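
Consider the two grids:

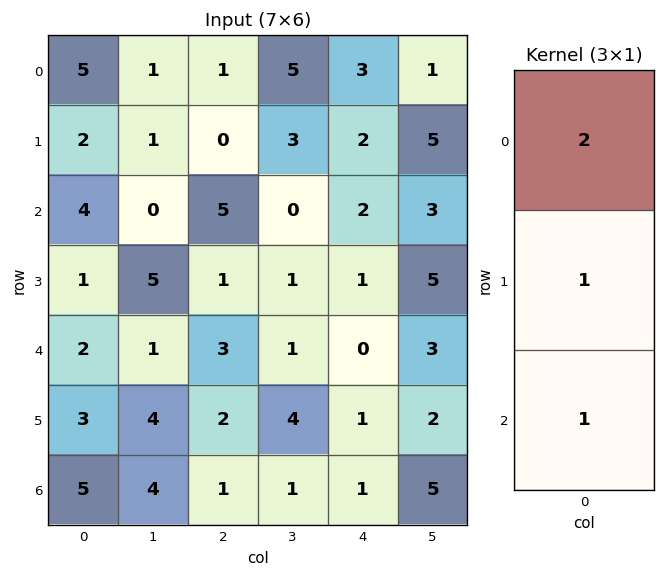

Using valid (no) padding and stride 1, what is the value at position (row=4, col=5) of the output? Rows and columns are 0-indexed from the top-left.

13

The receptive field on the input at this output position is [3 / 2 / 5]. Elementwise product with the kernel and sum: 3·2 + 2·1 + 5·1.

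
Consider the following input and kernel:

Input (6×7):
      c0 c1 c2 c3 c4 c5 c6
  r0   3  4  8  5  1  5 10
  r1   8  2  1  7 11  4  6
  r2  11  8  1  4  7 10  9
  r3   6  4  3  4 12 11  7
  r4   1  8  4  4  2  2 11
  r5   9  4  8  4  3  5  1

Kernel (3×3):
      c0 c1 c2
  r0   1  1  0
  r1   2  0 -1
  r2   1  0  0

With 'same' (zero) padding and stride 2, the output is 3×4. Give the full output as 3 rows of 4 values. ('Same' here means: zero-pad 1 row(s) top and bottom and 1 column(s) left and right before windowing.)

-4 5 12 14
0 19 20 41
-2 23 26 27

Output[0,0]: The receptive field on the zero-padded input at this output position is [0 0 0 / 0 3 4 / 0 8 2]. Elementwise product with the kernel and sum: 0·1 + 0·1 + 0·2 + 4·-1 + 0·1.
Output[0,1]: The receptive field on the zero-padded input at this output position is [0 0 0 / 4 8 5 / 2 1 7]. Elementwise product with the kernel and sum: 0·1 + 0·1 + 4·2 + 5·-1 + 2·1.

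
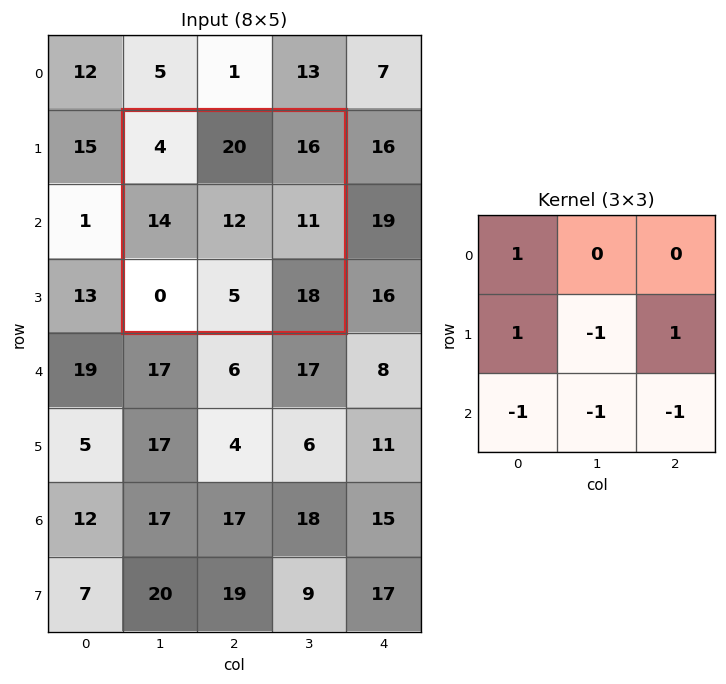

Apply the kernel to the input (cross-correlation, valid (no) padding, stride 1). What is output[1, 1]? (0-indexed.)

-6

The receptive field on the input at this output position is [4 20 16 / 14 12 11 / 0 5 18]. Elementwise product with the kernel and sum: 4·1 + 14·1 + 12·-1 + 11·1 + 0·-1 + 5·-1 + 18·-1.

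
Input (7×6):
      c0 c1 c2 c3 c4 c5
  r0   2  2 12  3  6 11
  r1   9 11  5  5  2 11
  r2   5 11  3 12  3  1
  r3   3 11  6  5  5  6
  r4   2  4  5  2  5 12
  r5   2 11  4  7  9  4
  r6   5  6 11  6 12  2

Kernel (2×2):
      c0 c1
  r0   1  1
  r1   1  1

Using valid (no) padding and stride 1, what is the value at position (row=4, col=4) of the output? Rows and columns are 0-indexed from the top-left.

The receptive field on the input at this output position is [5 12 / 9 4]. Elementwise product with the kernel and sum: 5·1 + 12·1 + 9·1 + 4·1.

30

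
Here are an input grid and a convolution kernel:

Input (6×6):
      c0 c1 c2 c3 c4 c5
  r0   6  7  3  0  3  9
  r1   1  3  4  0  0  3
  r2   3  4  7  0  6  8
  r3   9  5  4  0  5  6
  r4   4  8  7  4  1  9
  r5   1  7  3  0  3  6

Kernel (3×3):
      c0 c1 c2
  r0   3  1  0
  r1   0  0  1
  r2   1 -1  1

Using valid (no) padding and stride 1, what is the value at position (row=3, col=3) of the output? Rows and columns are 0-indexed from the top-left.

17

The receptive field on the input at this output position is [0 5 6 / 4 1 9 / 0 3 6]. Elementwise product with the kernel and sum: 0·3 + 5·1 + 9·1 + 0·1 + 3·-1 + 6·1.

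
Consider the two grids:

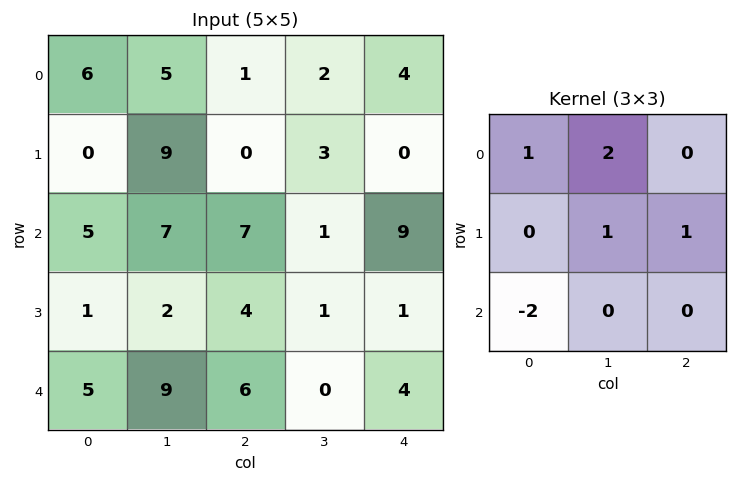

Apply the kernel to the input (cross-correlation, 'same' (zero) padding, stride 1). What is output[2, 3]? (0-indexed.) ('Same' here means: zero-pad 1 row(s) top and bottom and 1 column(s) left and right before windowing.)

The receptive field on the zero-padded input at this output position is [0 3 0 / 7 1 9 / 4 1 1]. Elementwise product with the kernel and sum: 0·1 + 3·2 + 1·1 + 9·1 + 4·-2.

8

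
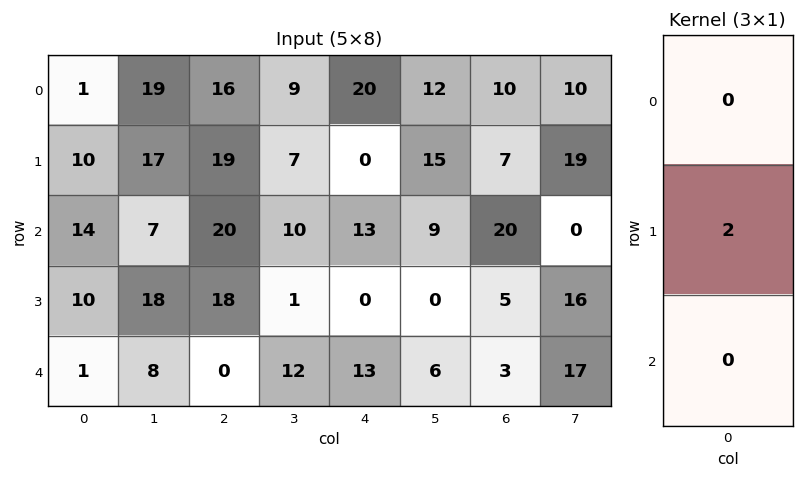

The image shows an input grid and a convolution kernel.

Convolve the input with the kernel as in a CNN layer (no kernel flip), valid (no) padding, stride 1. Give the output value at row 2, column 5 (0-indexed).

The receptive field on the input at this output position is [9 / 0 / 6]. Elementwise product with the kernel and sum: 0·2.

0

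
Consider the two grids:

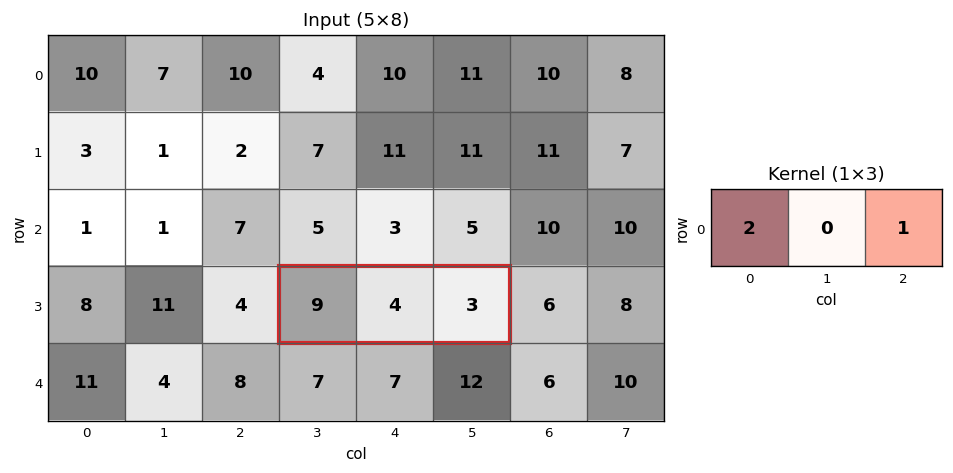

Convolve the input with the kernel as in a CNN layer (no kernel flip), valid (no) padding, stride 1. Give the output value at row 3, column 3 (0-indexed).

The receptive field on the input at this output position is [9 4 3]. Elementwise product with the kernel and sum: 9·2 + 3·1.

21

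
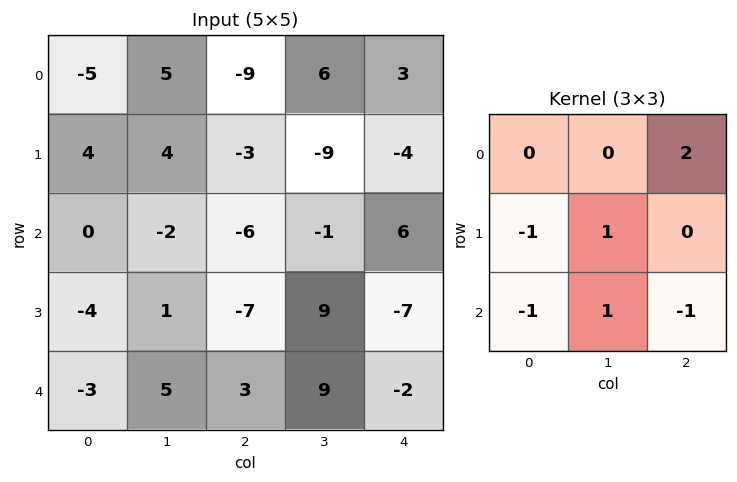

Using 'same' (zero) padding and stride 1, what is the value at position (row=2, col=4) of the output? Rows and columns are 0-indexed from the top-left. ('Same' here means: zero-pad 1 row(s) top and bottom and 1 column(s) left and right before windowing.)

The receptive field on the zero-padded input at this output position is [-9 -4 0 / -1 6 0 / 9 -7 0]. Elementwise product with the kernel and sum: 0·2 + -1·-1 + 6·1 + 9·-1 + -7·1 + 0·-1.

-9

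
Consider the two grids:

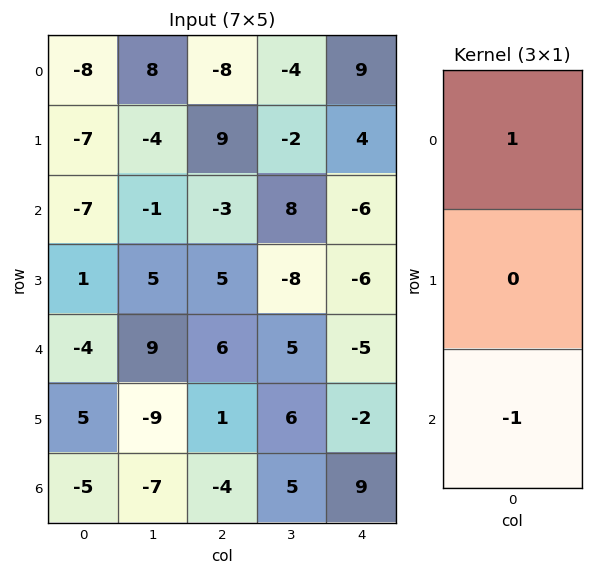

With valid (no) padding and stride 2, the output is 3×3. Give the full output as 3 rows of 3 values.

-1 -5 15
-3 -9 -1
1 10 -14

Output[0,0]: The receptive field on the input at this output position is [-8 / -7 / -7]. Elementwise product with the kernel and sum: -8·1 + -7·-1.
Output[0,1]: The receptive field on the input at this output position is [-8 / 9 / -3]. Elementwise product with the kernel and sum: -8·1 + -3·-1.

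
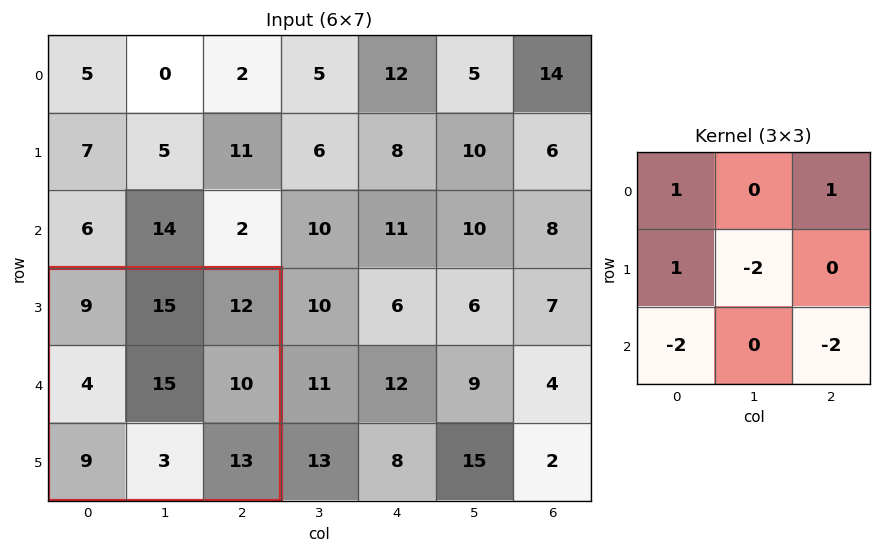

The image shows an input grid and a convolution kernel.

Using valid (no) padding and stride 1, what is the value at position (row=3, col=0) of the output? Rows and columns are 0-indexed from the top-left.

The receptive field on the input at this output position is [9 15 12 / 4 15 10 / 9 3 13]. Elementwise product with the kernel and sum: 9·1 + 12·1 + 4·1 + 15·-2 + 9·-2 + 13·-2.

-49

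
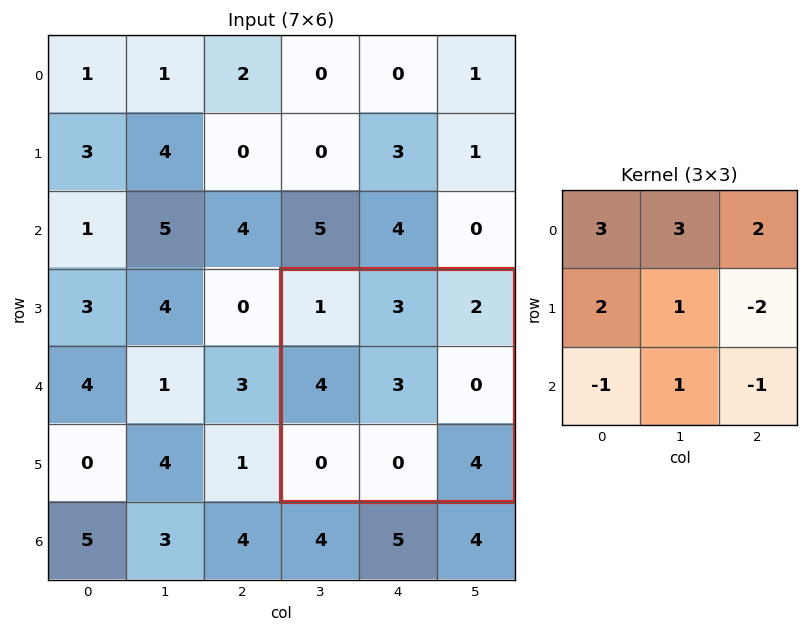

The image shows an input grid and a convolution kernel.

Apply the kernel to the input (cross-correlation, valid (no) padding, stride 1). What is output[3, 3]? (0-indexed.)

The receptive field on the input at this output position is [1 3 2 / 4 3 0 / 0 0 4]. Elementwise product with the kernel and sum: 1·3 + 3·3 + 2·2 + 4·2 + 3·1 + 0·-2 + 0·-1 + 0·1 + 4·-1.

23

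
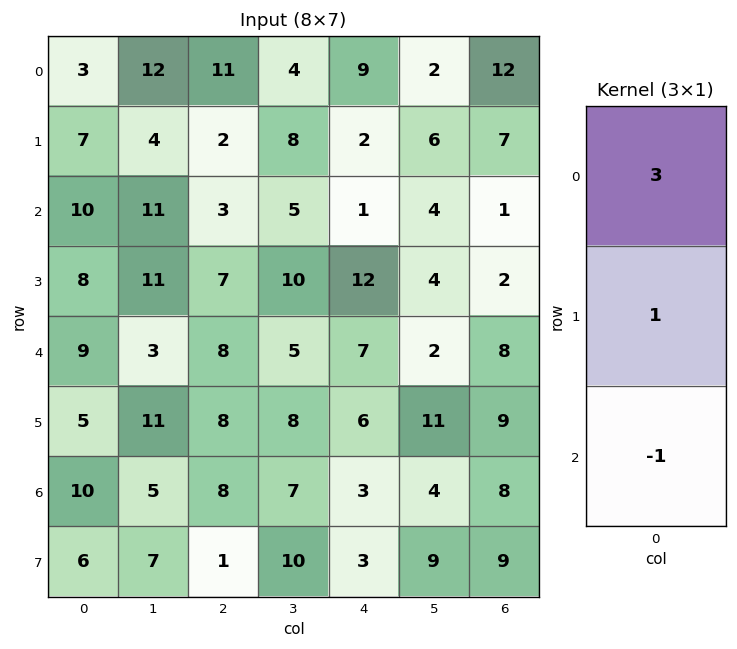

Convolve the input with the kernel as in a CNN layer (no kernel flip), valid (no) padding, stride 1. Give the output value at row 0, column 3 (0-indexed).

15

The receptive field on the input at this output position is [4 / 8 / 5]. Elementwise product with the kernel and sum: 4·3 + 8·1 + 5·-1.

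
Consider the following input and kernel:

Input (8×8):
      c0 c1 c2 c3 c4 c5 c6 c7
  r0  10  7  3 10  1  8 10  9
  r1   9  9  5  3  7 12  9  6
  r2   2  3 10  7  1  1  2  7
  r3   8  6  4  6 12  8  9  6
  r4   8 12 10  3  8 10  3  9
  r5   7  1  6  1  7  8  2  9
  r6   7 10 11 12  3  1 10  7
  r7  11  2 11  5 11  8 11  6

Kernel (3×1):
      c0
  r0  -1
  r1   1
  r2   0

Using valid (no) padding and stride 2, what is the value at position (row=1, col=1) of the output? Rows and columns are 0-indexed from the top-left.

The receptive field on the input at this output position is [10 / 4 / 10]. Elementwise product with the kernel and sum: 10·-1 + 4·1.

-6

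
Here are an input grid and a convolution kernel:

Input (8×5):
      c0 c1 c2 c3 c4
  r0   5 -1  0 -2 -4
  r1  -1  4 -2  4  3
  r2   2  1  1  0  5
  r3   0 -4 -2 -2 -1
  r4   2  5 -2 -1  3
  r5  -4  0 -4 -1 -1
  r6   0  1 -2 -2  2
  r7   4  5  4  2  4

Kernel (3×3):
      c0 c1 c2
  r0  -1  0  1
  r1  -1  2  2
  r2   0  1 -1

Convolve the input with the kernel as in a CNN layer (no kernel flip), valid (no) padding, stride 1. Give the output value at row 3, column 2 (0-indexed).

7

The receptive field on the input at this output position is [-2 -2 -1 / -2 -1 3 / -4 -1 -1]. Elementwise product with the kernel and sum: -2·-1 + -1·1 + -2·-1 + -1·2 + 3·2 + -1·1 + -1·-1.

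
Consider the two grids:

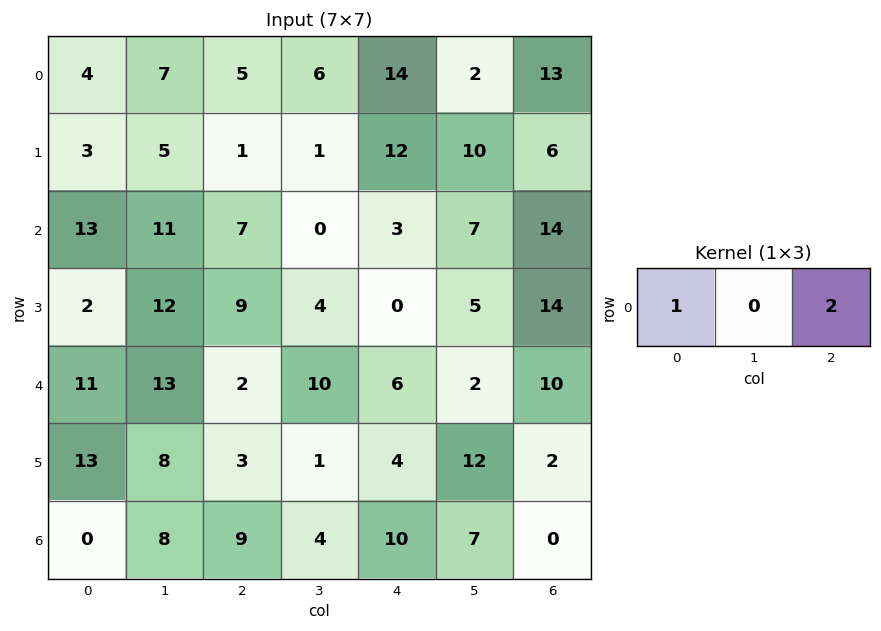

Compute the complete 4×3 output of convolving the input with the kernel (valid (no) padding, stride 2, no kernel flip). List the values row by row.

14 33 40
27 13 31
15 14 26
18 29 10

Output[0,0]: The receptive field on the input at this output position is [4 7 5]. Elementwise product with the kernel and sum: 4·1 + 5·2.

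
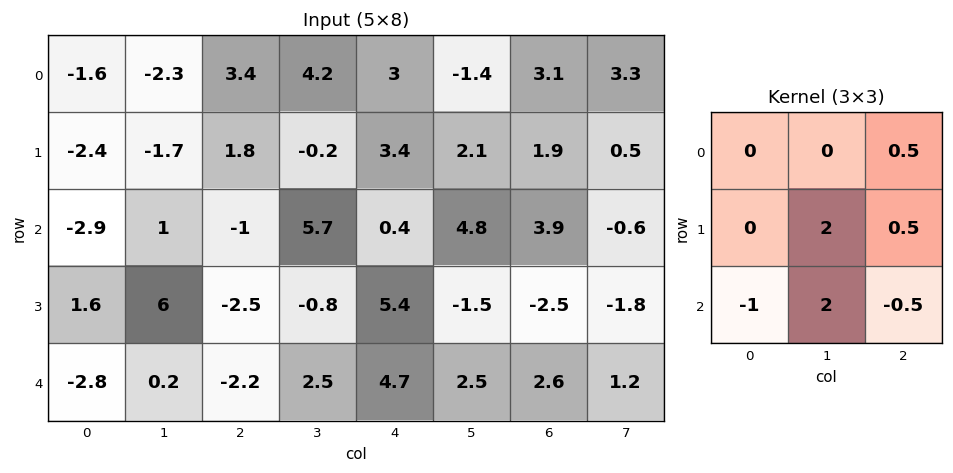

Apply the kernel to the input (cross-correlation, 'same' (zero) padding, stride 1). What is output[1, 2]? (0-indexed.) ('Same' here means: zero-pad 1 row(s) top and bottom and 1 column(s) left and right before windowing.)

The receptive field on the zero-padded input at this output position is [-2.3 3.4 4.2 / -1.7 1.8 -0.2 / 1 -1 5.7]. Elementwise product with the kernel and sum: 4.2·0.5 + 1.8·2 + -0.2·0.5 + 1·-1 + -1·2 + 5.7·-0.5.

-0.25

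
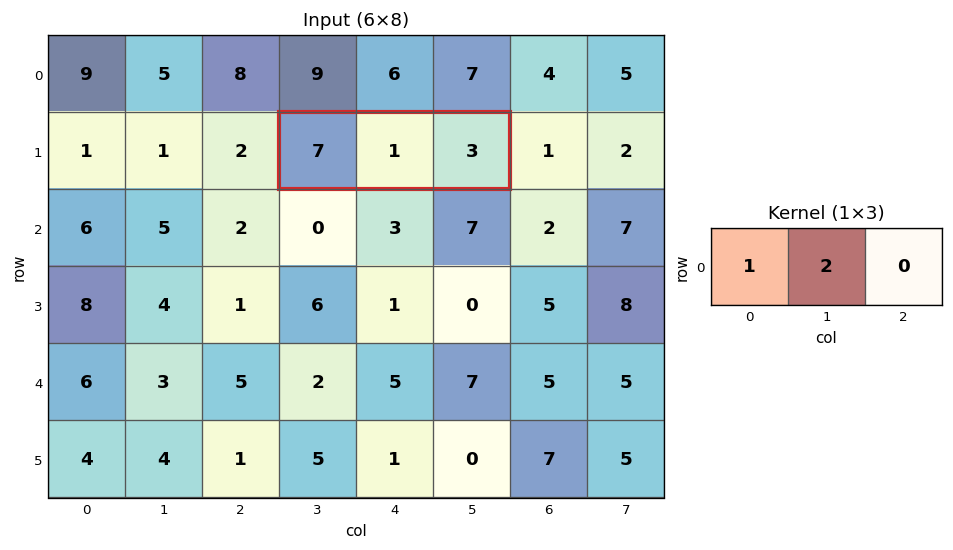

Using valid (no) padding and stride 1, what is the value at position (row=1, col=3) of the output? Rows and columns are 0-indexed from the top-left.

9

The receptive field on the input at this output position is [7 1 3]. Elementwise product with the kernel and sum: 7·1 + 1·2.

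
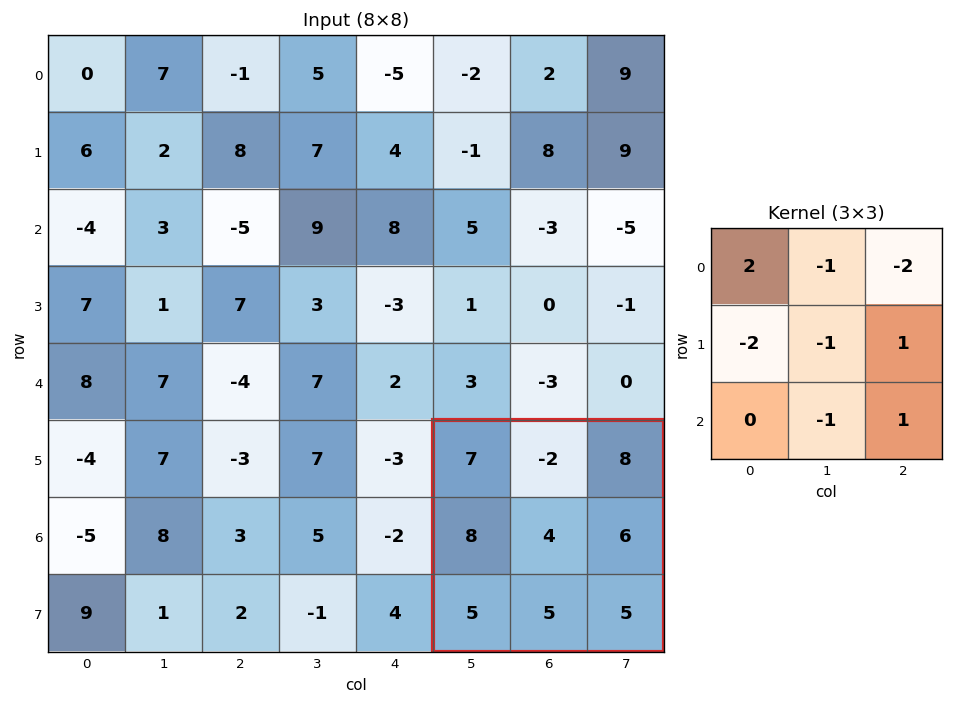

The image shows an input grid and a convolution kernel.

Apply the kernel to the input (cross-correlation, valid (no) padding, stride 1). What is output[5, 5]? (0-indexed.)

The receptive field on the input at this output position is [7 -2 8 / 8 4 6 / 5 5 5]. Elementwise product with the kernel and sum: 7·2 + -2·-1 + 8·-2 + 8·-2 + 4·-1 + 6·1 + 5·-1 + 5·1.

-14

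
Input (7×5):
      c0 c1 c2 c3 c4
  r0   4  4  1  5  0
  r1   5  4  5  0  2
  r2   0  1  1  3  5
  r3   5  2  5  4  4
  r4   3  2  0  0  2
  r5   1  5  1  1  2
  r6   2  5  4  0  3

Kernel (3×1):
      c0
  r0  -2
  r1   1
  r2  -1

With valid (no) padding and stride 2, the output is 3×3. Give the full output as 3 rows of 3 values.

-3 2 -3
2 3 -8
-7 -3 -5

Output[0,0]: The receptive field on the input at this output position is [4 / 5 / 0]. Elementwise product with the kernel and sum: 4·-2 + 5·1 + 0·-1.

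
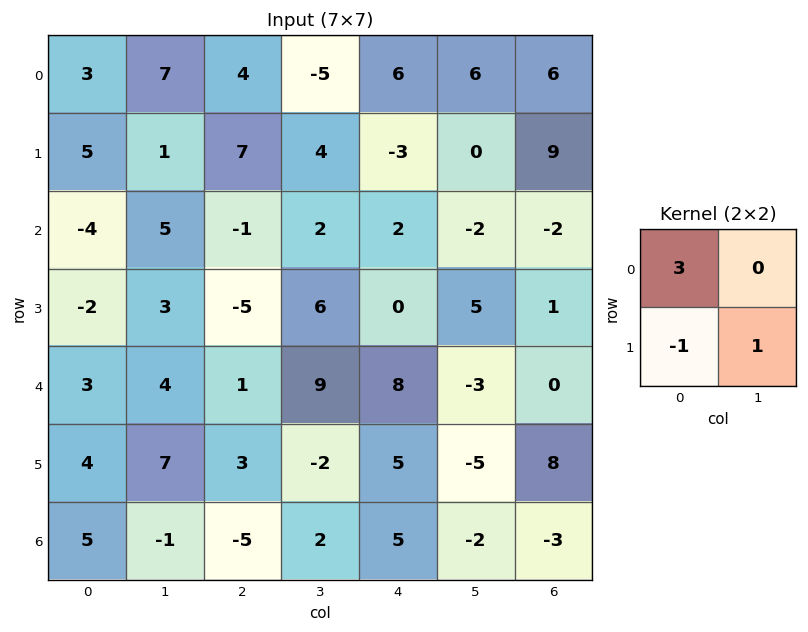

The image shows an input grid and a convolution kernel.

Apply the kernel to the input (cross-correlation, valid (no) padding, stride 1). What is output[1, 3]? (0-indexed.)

12

The receptive field on the input at this output position is [4 -3 / 2 2]. Elementwise product with the kernel and sum: 4·3 + 2·-1 + 2·1.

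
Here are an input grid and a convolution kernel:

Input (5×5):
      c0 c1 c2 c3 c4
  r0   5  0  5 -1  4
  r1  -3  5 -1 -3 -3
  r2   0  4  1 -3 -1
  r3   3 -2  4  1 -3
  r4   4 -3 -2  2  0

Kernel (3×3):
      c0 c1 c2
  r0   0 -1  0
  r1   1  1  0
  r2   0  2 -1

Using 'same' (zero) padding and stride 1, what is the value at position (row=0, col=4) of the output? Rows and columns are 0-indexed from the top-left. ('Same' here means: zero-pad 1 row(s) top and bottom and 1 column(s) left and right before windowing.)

-3

The receptive field on the zero-padded input at this output position is [0 0 0 / -1 4 0 / -3 -3 0]. Elementwise product with the kernel and sum: 0·-1 + -1·1 + 4·1 + -3·2 + 0·-1.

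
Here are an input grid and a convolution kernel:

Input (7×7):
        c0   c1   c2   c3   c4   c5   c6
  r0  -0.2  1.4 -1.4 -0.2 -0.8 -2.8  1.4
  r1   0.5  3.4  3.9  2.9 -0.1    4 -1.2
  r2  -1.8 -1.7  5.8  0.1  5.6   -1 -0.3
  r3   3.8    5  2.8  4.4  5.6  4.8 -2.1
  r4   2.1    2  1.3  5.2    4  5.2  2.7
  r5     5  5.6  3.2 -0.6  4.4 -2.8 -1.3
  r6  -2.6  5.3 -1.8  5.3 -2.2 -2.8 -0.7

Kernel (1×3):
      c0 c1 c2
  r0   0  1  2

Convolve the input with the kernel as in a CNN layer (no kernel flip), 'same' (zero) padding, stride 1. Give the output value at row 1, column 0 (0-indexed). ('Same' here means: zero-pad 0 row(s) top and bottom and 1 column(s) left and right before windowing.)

The receptive field on the zero-padded input at this output position is [0 0.5 3.4]. Elementwise product with the kernel and sum: 0.5·1 + 3.4·2.

7.3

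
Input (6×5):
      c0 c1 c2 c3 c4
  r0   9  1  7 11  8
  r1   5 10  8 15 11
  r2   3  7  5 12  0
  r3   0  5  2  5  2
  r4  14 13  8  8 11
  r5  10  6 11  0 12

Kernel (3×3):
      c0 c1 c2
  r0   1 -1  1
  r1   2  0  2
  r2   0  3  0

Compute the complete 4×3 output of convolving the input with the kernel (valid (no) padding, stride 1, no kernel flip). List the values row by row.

62 70 78
34 61 29
44 58 25
59 83 37

Output[0,0]: The receptive field on the input at this output position is [9 1 7 / 5 10 8 / 3 7 5]. Elementwise product with the kernel and sum: 9·1 + 1·-1 + 7·1 + 5·2 + 8·2 + 7·3.
Output[0,1]: The receptive field on the input at this output position is [1 7 11 / 10 8 15 / 7 5 12]. Elementwise product with the kernel and sum: 1·1 + 7·-1 + 11·1 + 10·2 + 15·2 + 5·3.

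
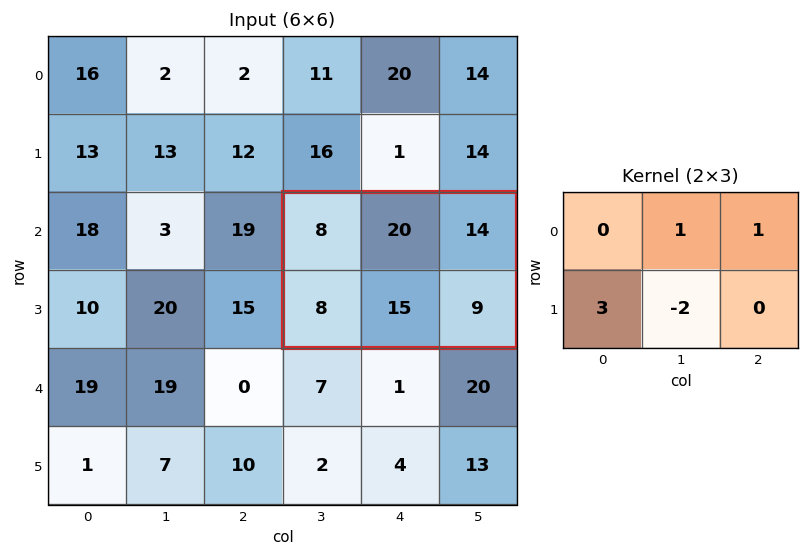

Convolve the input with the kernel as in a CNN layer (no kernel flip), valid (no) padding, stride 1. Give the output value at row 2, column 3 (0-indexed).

28

The receptive field on the input at this output position is [8 20 14 / 8 15 9]. Elementwise product with the kernel and sum: 20·1 + 14·1 + 8·3 + 15·-2.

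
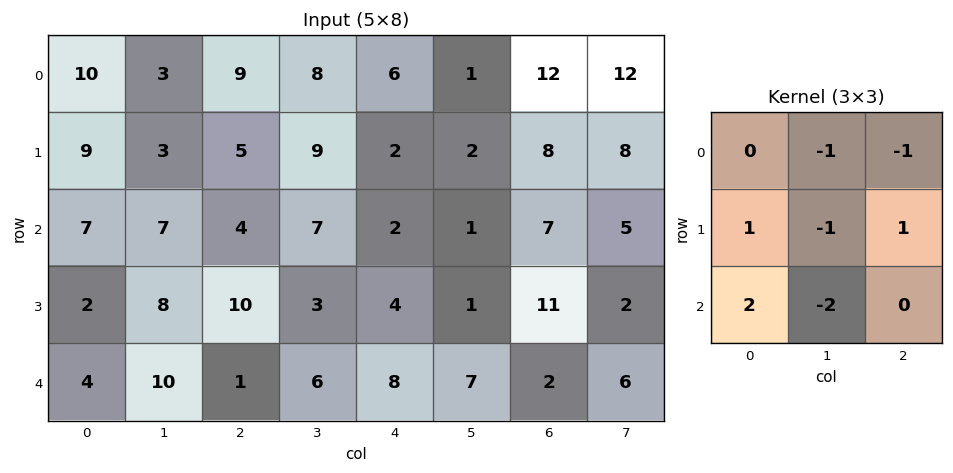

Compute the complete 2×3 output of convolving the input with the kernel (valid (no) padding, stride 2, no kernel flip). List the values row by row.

Output[0,0]: The receptive field on the input at this output position is [10 3 9 / 9 3 5 / 7 7 4]. Elementwise product with the kernel and sum: 3·-1 + 9·-1 + 9·1 + 3·-1 + 5·1 + 7·2 + 7·-2.

-1 -22 -3
-19 -8 8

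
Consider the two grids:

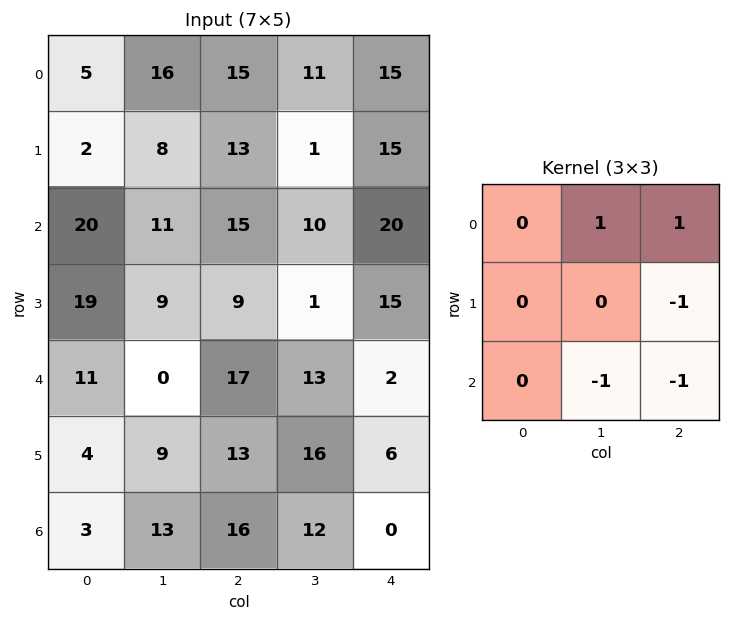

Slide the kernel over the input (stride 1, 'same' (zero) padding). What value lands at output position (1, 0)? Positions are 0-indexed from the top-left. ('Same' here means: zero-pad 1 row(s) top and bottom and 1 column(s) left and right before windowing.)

The receptive field on the zero-padded input at this output position is [0 5 16 / 0 2 8 / 0 20 11]. Elementwise product with the kernel and sum: 5·1 + 16·1 + 8·-1 + 20·-1 + 11·-1.

-18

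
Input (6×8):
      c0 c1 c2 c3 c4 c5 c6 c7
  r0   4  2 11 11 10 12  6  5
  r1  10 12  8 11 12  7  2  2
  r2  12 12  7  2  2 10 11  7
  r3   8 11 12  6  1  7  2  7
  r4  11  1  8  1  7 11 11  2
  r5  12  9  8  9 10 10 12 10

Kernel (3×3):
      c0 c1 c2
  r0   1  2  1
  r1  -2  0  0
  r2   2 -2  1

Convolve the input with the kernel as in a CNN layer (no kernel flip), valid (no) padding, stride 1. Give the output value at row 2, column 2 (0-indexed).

10

The receptive field on the input at this output position is [7 2 2 / 12 6 1 / 8 1 7]. Elementwise product with the kernel and sum: 7·1 + 2·2 + 2·1 + 12·-2 + 8·2 + 1·-2 + 7·1.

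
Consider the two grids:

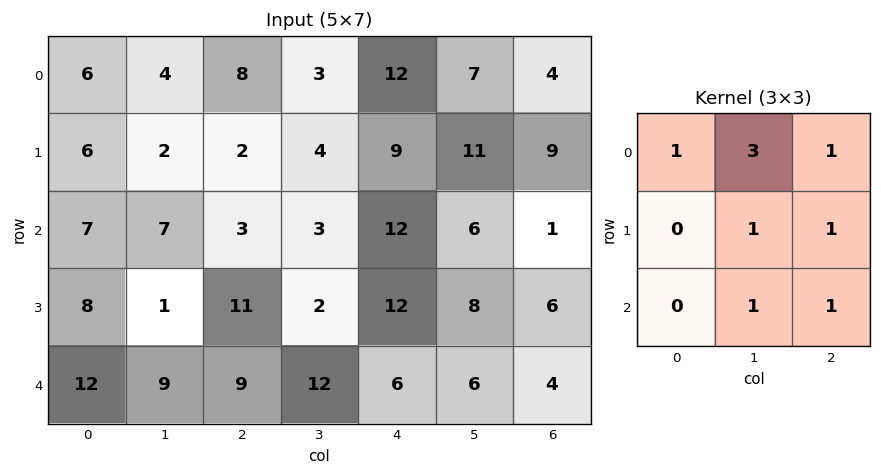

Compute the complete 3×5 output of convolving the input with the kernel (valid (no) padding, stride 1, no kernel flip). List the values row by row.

40 43 57 84 64
36 31 52 80 72
61 53 56 77 55

Output[0,0]: The receptive field on the input at this output position is [6 4 8 / 6 2 2 / 7 7 3]. Elementwise product with the kernel and sum: 6·1 + 4·3 + 8·1 + 2·1 + 2·1 + 7·1 + 3·1.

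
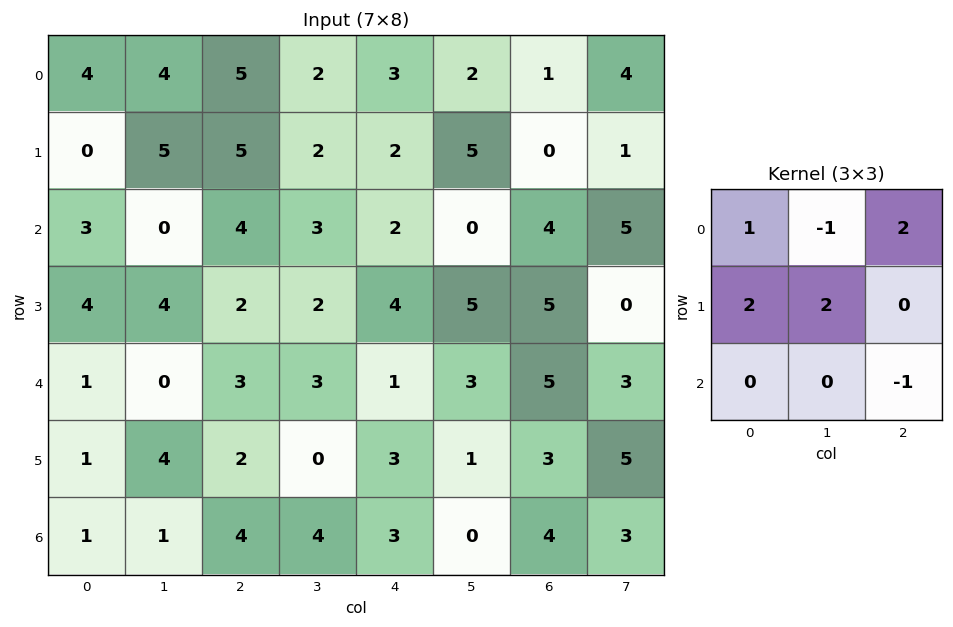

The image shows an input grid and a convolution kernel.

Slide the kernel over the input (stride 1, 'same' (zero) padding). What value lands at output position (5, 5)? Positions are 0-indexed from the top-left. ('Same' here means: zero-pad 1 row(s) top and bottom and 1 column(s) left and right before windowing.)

The receptive field on the zero-padded input at this output position is [1 3 5 / 3 1 3 / 3 0 4]. Elementwise product with the kernel and sum: 1·1 + 3·-1 + 5·2 + 3·2 + 1·2 + 4·-1.

12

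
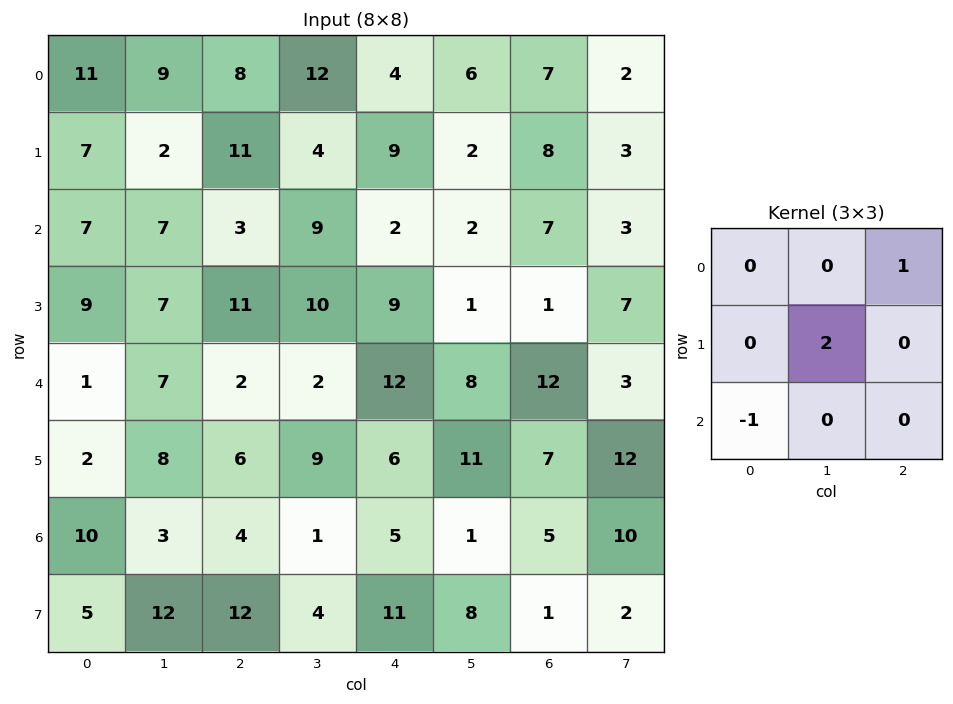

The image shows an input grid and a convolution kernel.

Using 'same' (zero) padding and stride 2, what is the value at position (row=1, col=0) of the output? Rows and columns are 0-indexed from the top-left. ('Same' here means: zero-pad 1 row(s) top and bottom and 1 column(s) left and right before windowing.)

The receptive field on the zero-padded input at this output position is [0 7 2 / 0 7 7 / 0 9 7]. Elementwise product with the kernel and sum: 2·1 + 7·2 + 0·-1.

16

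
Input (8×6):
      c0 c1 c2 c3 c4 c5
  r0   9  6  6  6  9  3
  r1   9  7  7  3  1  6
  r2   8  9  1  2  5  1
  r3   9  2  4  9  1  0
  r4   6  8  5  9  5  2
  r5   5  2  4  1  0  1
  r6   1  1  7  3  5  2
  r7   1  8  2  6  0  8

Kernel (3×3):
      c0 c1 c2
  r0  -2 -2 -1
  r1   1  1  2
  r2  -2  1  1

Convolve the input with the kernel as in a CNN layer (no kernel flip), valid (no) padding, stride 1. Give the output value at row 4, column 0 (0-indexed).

The receptive field on the input at this output position is [6 8 5 / 5 2 4 / 1 1 7]. Elementwise product with the kernel and sum: 6·-2 + 8·-2 + 5·-1 + 5·1 + 2·1 + 4·2 + 1·-2 + 1·1 + 7·1.

-12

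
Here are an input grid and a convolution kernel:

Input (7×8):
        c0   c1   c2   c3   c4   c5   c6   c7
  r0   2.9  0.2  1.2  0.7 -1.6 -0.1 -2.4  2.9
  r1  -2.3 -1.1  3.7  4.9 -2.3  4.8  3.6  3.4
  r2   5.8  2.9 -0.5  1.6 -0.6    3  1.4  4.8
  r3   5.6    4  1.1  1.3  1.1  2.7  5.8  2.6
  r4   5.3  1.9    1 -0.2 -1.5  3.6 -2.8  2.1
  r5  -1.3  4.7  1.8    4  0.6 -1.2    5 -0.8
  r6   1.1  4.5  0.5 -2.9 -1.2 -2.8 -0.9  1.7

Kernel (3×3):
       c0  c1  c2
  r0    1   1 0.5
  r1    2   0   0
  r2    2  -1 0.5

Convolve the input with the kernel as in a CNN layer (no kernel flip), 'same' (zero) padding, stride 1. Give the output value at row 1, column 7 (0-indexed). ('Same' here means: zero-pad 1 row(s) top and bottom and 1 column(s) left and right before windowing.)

The receptive field on the zero-padded input at this output position is [-2.4 2.9 0 / 3.6 3.4 0 / 1.4 4.8 0]. Elementwise product with the kernel and sum: -2.4·1 + 2.9·1 + 0·0.5 + 3.6·2 + 1.4·2 + 4.8·-1 + 0·0.5.

5.7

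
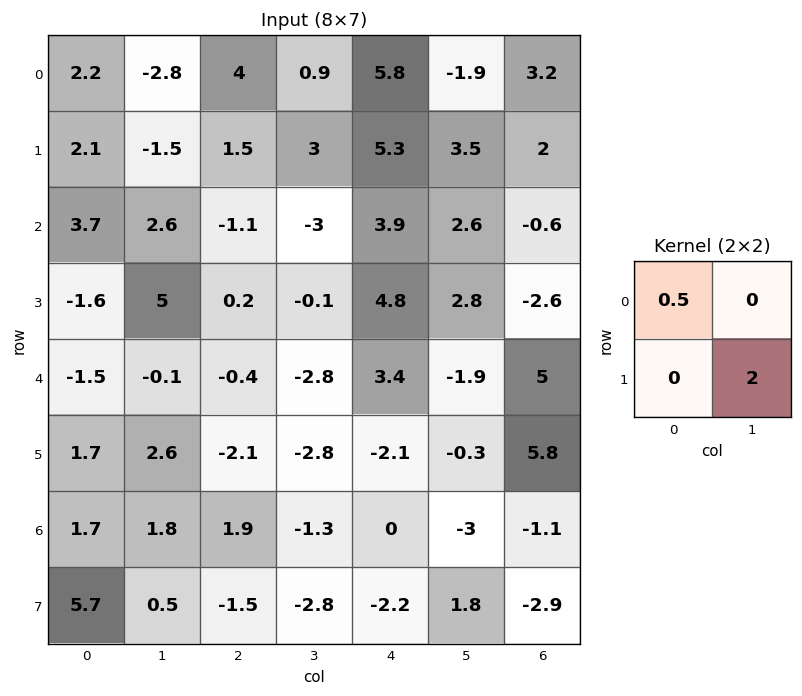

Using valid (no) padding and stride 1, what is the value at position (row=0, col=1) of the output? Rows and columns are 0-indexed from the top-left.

1.6

The receptive field on the input at this output position is [-2.8 4 / -1.5 1.5]. Elementwise product with the kernel and sum: -2.8·0.5 + 1.5·2.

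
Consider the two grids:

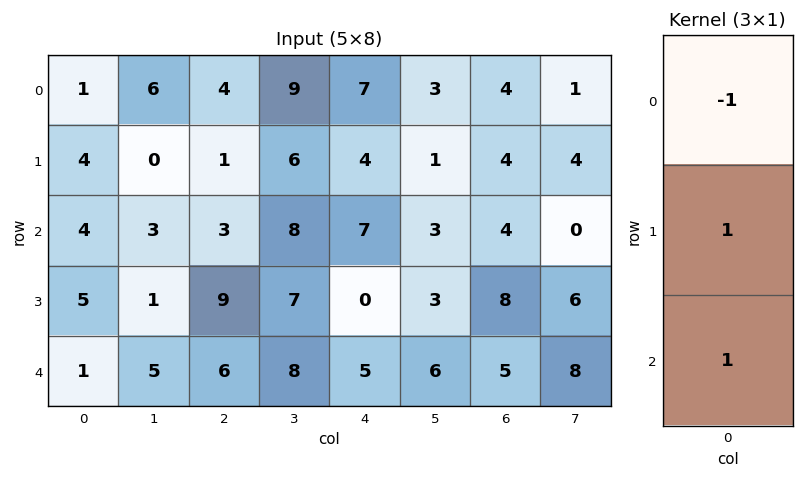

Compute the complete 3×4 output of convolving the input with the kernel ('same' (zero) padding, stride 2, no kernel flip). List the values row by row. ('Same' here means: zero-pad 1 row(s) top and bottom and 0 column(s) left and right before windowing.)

5 5 11 8
5 11 3 8
-4 -3 5 -3

Output[0,0]: The receptive field on the zero-padded input at this output position is [0 / 1 / 4]. Elementwise product with the kernel and sum: 0·-1 + 1·1 + 4·1.
Output[0,1]: The receptive field on the zero-padded input at this output position is [0 / 4 / 1]. Elementwise product with the kernel and sum: 0·-1 + 4·1 + 1·1.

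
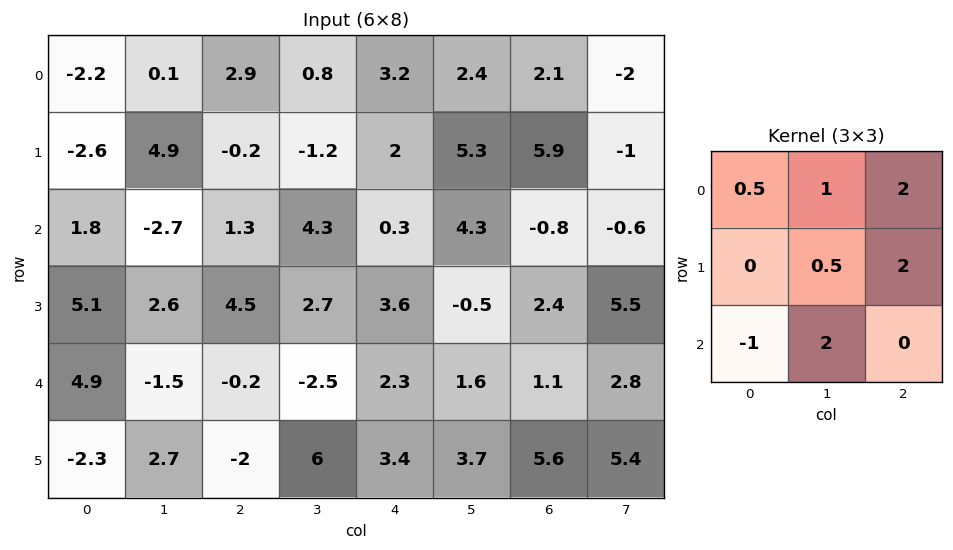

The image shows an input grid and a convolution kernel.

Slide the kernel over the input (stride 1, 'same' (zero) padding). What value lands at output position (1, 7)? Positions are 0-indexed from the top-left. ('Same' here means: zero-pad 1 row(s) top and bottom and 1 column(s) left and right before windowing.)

-1.85

The receptive field on the zero-padded input at this output position is [2.1 -2 0 / 5.9 -1 0 / -0.8 -0.6 0]. Elementwise product with the kernel and sum: 2.1·0.5 + -2·1 + 0·2 + -1·0.5 + 0·2 + -0.8·-1 + -0.6·2.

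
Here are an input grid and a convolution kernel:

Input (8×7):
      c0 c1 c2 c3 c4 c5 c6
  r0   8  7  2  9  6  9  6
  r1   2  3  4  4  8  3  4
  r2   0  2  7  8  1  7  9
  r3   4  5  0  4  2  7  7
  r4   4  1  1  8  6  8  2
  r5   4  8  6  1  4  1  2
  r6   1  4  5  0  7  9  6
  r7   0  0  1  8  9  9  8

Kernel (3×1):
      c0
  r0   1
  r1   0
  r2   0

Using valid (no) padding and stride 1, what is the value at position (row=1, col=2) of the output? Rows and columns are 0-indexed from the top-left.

4

The receptive field on the input at this output position is [4 / 7 / 0]. Elementwise product with the kernel and sum: 4·1.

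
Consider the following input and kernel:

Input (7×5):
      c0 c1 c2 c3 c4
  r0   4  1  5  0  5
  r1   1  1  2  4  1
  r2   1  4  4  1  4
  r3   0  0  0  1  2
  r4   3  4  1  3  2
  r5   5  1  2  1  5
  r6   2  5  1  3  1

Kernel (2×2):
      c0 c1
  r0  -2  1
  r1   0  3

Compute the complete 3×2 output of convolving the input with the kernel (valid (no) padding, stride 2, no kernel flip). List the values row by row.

-4 2
2 -4
1 4

Output[0,0]: The receptive field on the input at this output position is [4 1 / 1 1]. Elementwise product with the kernel and sum: 4·-2 + 1·1 + 1·3.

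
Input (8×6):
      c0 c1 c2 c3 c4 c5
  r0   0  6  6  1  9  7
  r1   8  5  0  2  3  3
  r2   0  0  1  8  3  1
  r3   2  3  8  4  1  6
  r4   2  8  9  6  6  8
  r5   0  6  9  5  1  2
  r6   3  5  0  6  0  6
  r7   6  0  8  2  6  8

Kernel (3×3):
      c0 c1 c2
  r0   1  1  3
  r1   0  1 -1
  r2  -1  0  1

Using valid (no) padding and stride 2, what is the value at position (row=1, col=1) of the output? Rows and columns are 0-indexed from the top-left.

The receptive field on the input at this output position is [1 8 3 / 8 4 1 / 9 6 6]. Elementwise product with the kernel and sum: 1·1 + 8·1 + 3·3 + 4·1 + 1·-1 + 9·-1 + 6·1.

18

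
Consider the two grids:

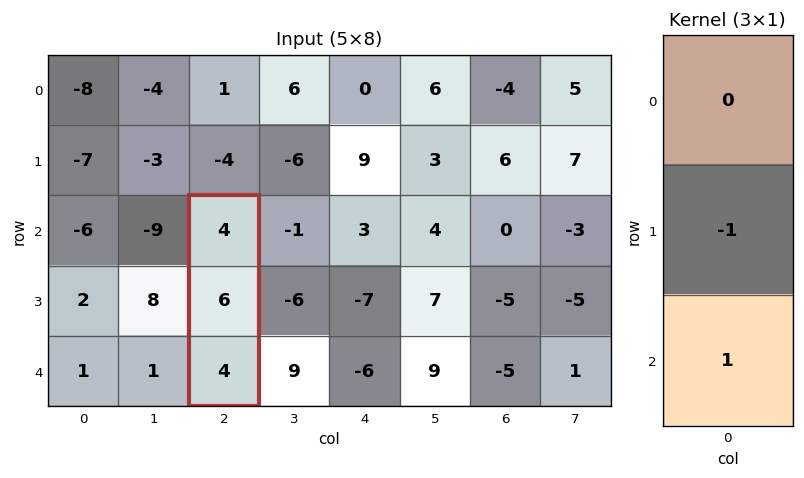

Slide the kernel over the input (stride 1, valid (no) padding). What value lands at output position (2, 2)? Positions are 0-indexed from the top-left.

-2

The receptive field on the input at this output position is [4 / 6 / 4]. Elementwise product with the kernel and sum: 6·-1 + 4·1.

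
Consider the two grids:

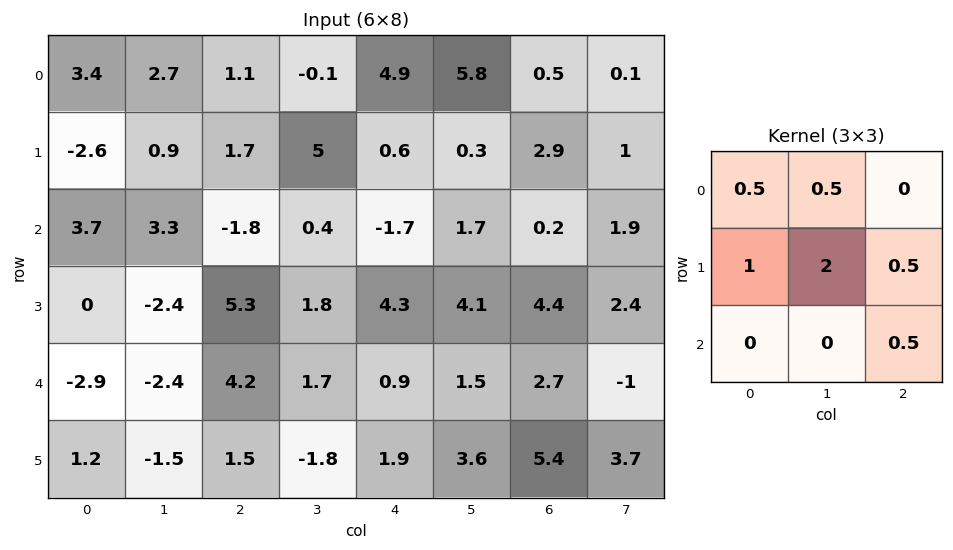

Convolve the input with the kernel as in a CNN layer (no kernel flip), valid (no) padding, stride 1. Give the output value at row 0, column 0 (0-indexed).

The receptive field on the input at this output position is [3.4 2.7 1.1 / -2.6 0.9 1.7 / 3.7 3.3 -1.8]. Elementwise product with the kernel and sum: 3.4·0.5 + 2.7·0.5 + -2.6·1 + 0.9·2 + 1.7·0.5 + -1.8·0.5.

2.2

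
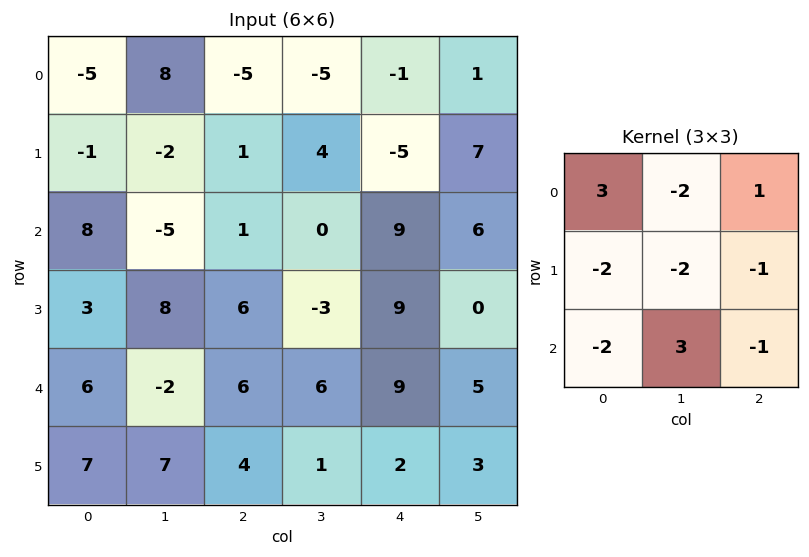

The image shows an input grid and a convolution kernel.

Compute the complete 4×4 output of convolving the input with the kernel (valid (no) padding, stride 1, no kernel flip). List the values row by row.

Output[0,0]: The receptive field on the input at this output position is [-5 8 -5 / -1 -2 1 / 8 -5 1]. Elementwise product with the kernel and sum: -5·3 + 8·-2 + -5·1 + -1·-2 + -2·-2 + 1·-1 + 8·-2 + -5·3 + 1·-1.
Output[0,1]: The receptive field on the input at this output position is [8 -5 -5 / -2 1 4 / -5 1 0]. Elementwise product with the kernel and sum: 8·3 + -5·-2 + -5·1 + -2·-2 + 1·-2 + 4·-1 + -5·-2 + 1·3 + 0·-1.

-63 40 -22 4
7 9 -51 38
-17 -26 -6 -14
-12 -8 -7 -61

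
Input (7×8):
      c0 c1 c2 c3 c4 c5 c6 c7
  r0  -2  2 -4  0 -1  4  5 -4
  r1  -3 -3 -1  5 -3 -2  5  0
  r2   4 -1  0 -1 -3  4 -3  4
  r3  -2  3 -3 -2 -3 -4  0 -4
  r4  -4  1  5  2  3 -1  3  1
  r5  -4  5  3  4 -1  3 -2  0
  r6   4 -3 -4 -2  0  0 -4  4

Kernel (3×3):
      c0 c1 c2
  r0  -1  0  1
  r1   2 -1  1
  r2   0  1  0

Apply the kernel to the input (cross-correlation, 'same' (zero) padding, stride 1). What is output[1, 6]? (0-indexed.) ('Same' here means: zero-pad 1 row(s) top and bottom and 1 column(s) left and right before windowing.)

The receptive field on the zero-padded input at this output position is [4 5 -4 / -2 5 0 / 4 -3 4]. Elementwise product with the kernel and sum: 4·-1 + -4·1 + -2·2 + 5·-1 + 0·1 + -3·1.

-20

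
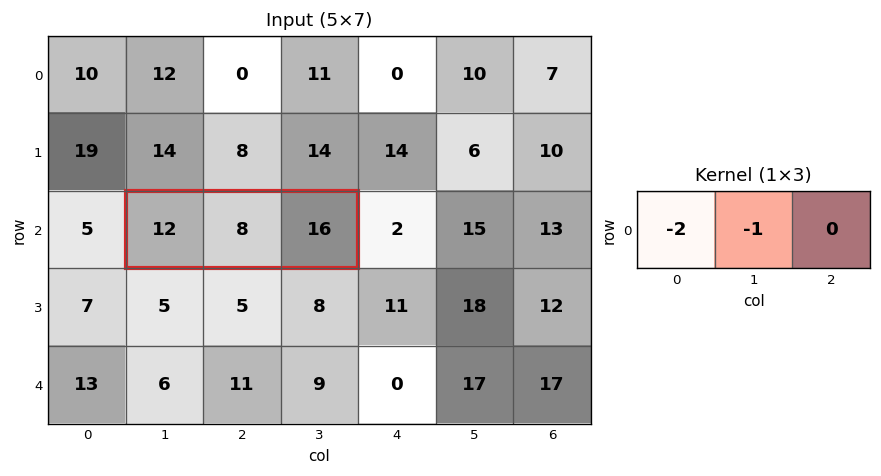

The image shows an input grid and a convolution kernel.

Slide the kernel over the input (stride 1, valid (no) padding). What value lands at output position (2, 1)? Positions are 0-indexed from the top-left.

-32

The receptive field on the input at this output position is [12 8 16]. Elementwise product with the kernel and sum: 12·-2 + 8·-1.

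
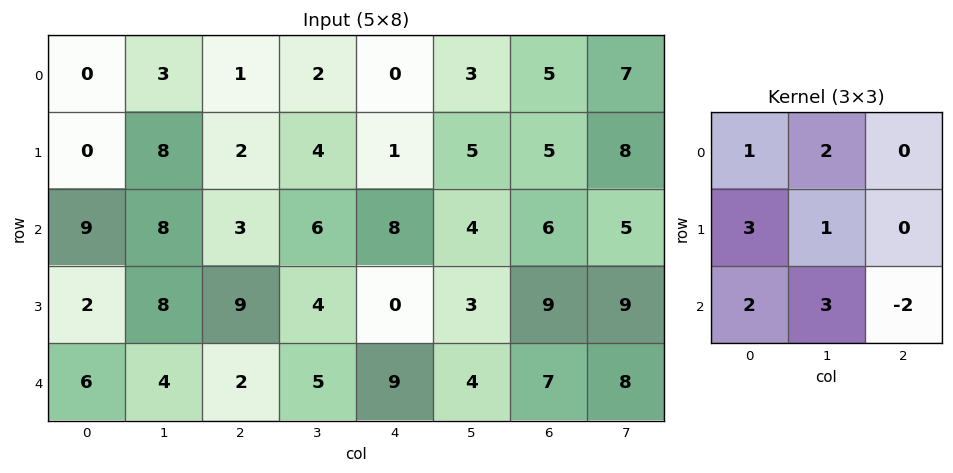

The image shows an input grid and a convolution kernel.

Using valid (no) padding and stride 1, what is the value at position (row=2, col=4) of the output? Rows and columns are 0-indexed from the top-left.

35

The receptive field on the input at this output position is [8 4 6 / 0 3 9 / 9 4 7]. Elementwise product with the kernel and sum: 8·1 + 4·2 + 0·3 + 3·1 + 9·2 + 4·3 + 7·-2.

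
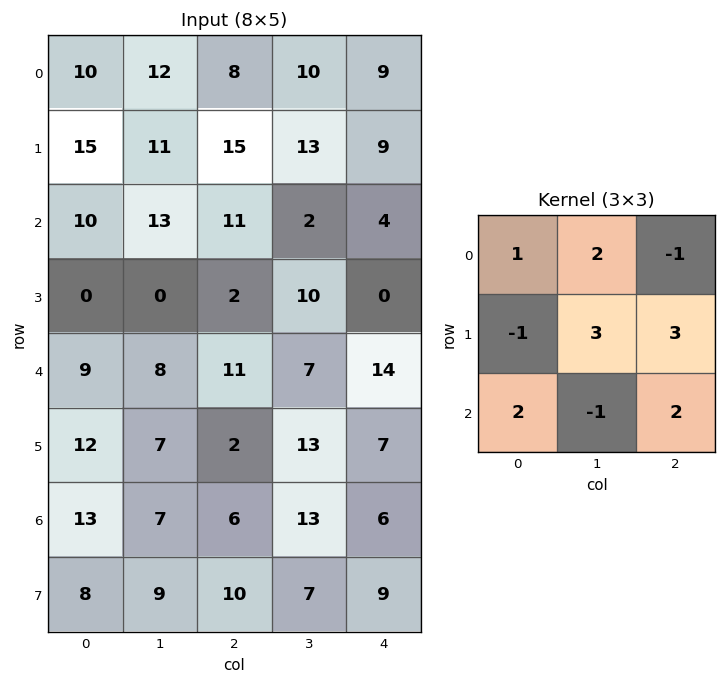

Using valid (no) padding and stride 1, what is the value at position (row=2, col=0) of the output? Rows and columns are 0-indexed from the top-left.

The receptive field on the input at this output position is [10 13 11 / 0 0 2 / 9 8 11]. Elementwise product with the kernel and sum: 10·1 + 13·2 + 11·-1 + 0·-1 + 0·3 + 2·3 + 9·2 + 8·-1 + 11·2.

63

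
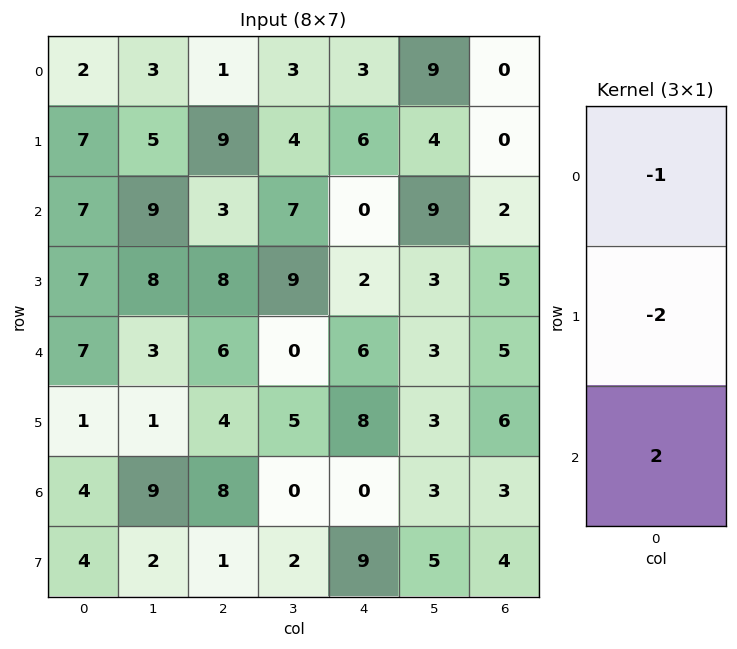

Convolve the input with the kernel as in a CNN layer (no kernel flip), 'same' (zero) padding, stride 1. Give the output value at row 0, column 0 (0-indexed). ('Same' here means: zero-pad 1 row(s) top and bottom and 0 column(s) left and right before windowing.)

10

The receptive field on the zero-padded input at this output position is [0 / 2 / 7]. Elementwise product with the kernel and sum: 0·-1 + 2·-2 + 7·2.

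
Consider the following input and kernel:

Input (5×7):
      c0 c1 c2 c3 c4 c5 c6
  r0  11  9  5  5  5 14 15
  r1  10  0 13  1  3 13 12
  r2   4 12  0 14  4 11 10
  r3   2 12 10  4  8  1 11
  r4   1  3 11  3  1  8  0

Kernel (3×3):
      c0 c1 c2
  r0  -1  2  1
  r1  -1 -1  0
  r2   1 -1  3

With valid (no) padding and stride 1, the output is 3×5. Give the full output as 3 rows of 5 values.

Output[0,0]: The receptive field on the input at this output position is [11 9 5 / 10 0 13 / 4 12 0]. Elementwise product with the kernel and sum: 11·-1 + 9·2 + 5·1 + 10·-1 + 0·-1 + 4·1 + 12·-1 + 0·3.
Output[0,1]: The receptive field on the input at this output position is [9 5 5 / 0 13 1 / 12 0 14]. Elementwise product with the kernel and sum: 9·-1 + 5·2 + 5·1 + 0·-1 + 13·-1 + 12·1 + 0·-1 + 14·3.

-6 47 -6 58 45
7 29 8 -1 60
37 -19 29 19 12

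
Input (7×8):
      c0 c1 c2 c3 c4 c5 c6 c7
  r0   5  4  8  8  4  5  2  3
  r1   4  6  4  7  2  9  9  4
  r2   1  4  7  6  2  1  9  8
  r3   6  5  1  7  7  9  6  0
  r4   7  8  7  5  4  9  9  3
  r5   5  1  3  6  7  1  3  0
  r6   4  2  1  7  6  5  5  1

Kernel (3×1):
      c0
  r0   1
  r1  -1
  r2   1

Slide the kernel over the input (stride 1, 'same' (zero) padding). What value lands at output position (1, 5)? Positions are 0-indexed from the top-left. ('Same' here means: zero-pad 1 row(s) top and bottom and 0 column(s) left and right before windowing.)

-3

The receptive field on the zero-padded input at this output position is [5 / 9 / 1]. Elementwise product with the kernel and sum: 5·1 + 9·-1 + 1·1.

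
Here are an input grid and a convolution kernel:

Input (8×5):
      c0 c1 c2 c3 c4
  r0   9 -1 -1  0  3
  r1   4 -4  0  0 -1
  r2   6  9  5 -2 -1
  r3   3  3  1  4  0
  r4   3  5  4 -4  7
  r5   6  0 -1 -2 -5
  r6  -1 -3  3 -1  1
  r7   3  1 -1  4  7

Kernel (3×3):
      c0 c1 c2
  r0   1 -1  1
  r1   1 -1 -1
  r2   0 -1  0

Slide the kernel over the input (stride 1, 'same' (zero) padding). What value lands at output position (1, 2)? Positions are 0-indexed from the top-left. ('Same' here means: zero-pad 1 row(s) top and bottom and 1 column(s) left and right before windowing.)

The receptive field on the zero-padded input at this output position is [-1 -1 0 / -4 0 0 / 9 5 -2]. Elementwise product with the kernel and sum: -1·1 + -1·-1 + 0·1 + -4·1 + 0·-1 + 0·-1 + 5·-1.

-9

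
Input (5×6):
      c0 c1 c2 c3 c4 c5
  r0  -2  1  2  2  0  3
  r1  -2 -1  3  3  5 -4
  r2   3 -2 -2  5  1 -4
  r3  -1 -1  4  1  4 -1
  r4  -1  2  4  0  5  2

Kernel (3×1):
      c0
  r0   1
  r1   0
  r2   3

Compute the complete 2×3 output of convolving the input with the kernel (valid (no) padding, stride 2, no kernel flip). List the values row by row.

7 -4 3
0 10 16

Output[0,0]: The receptive field on the input at this output position is [-2 / -2 / 3]. Elementwise product with the kernel and sum: -2·1 + 3·3.
Output[0,1]: The receptive field on the input at this output position is [2 / 3 / -2]. Elementwise product with the kernel and sum: 2·1 + -2·3.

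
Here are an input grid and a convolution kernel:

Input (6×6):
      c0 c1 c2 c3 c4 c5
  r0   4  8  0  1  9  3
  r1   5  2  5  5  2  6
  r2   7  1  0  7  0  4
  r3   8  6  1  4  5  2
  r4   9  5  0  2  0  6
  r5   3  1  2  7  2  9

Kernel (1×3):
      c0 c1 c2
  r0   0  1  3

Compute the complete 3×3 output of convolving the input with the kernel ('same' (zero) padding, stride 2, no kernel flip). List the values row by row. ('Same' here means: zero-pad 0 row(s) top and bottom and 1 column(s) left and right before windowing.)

Output[0,0]: The receptive field on the zero-padded input at this output position is [0 4 8]. Elementwise product with the kernel and sum: 4·1 + 8·3.

28 3 18
10 21 12
24 6 18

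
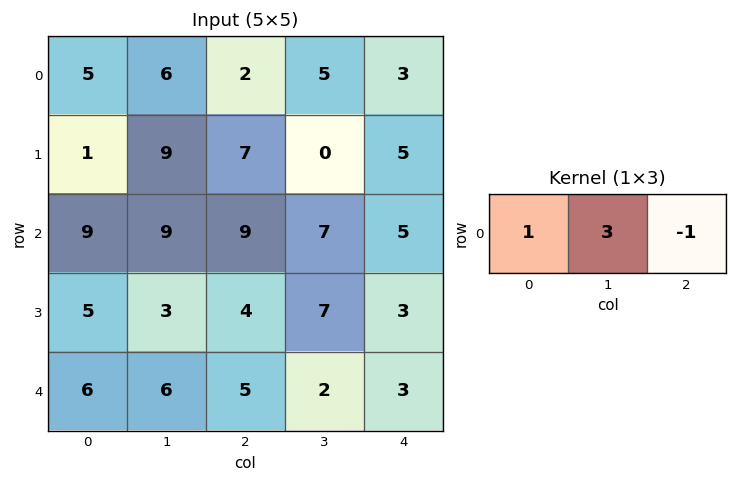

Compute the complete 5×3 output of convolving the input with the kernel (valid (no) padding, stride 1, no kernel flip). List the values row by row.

Output[0,0]: The receptive field on the input at this output position is [5 6 2]. Elementwise product with the kernel and sum: 5·1 + 6·3 + 2·-1.

21 7 14
21 30 2
27 29 25
10 8 22
19 19 8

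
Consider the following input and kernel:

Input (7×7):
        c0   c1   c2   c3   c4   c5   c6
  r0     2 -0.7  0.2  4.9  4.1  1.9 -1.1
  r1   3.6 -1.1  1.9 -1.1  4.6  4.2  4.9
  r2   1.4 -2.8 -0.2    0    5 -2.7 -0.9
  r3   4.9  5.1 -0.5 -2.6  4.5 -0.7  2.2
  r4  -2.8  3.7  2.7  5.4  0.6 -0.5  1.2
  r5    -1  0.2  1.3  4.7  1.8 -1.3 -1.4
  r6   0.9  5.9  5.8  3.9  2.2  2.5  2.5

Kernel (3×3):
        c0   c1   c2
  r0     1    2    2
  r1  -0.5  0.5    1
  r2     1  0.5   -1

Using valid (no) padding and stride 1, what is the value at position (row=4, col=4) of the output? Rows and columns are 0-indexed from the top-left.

The receptive field on the input at this output position is [0.6 -0.5 1.2 / 1.8 -1.3 -1.4 / 2.2 2.5 2.5]. Elementwise product with the kernel and sum: 0.6·1 + -0.5·2 + 1.2·2 + 1.8·-0.5 + -1.3·0.5 + -1.4·1 + 2.2·1 + 2.5·0.5 + 2.5·-1.

0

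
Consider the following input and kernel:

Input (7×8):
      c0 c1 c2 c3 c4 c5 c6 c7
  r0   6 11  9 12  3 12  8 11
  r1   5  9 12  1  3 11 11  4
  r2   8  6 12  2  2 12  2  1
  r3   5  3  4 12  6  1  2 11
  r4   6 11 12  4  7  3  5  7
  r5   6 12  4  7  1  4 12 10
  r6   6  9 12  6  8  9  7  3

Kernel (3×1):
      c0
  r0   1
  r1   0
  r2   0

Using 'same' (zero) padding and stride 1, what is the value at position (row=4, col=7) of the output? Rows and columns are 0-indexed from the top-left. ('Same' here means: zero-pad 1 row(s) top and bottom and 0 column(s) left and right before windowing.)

The receptive field on the zero-padded input at this output position is [11 / 7 / 10]. Elementwise product with the kernel and sum: 11·1.

11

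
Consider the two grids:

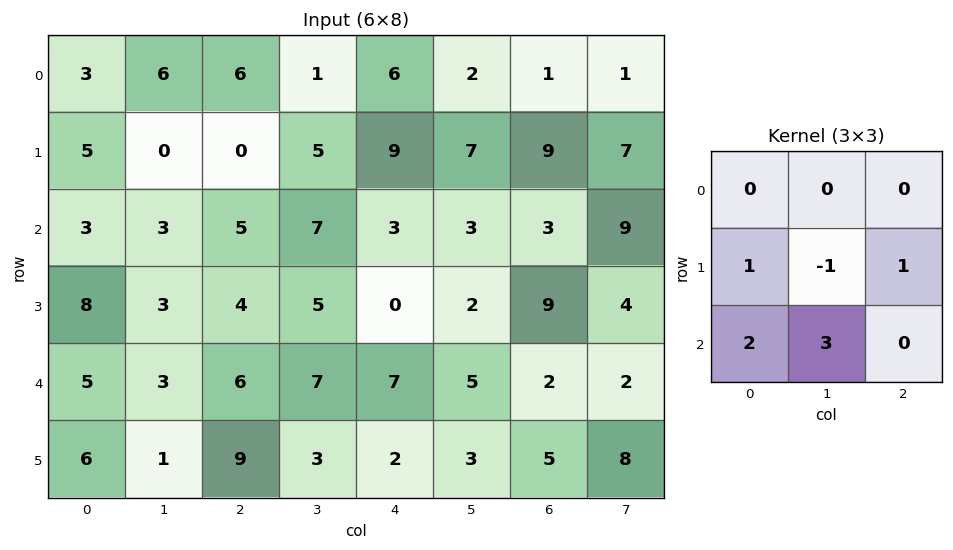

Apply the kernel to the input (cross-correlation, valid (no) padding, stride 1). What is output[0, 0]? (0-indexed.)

The receptive field on the input at this output position is [3 6 6 / 5 0 0 / 3 3 5]. Elementwise product with the kernel and sum: 5·1 + 0·-1 + 0·1 + 3·2 + 3·3.

20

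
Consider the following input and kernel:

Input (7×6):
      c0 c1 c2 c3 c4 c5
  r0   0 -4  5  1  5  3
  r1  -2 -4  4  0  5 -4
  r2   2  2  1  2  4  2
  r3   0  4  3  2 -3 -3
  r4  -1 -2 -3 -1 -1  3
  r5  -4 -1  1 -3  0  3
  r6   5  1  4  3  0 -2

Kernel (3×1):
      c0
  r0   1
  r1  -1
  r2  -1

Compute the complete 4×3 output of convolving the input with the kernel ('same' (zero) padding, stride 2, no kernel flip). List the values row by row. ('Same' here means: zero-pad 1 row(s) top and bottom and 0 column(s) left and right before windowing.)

Output[0,0]: The receptive field on the zero-padded input at this output position is [0 / 0 / -2]. Elementwise product with the kernel and sum: 0·1 + 0·-1 + -2·-1.
Output[0,1]: The receptive field on the zero-padded input at this output position is [0 / 5 / 4]. Elementwise product with the kernel and sum: 0·1 + 5·-1 + 4·-1.

2 -9 -10
-4 0 4
5 5 -2
-9 -3 0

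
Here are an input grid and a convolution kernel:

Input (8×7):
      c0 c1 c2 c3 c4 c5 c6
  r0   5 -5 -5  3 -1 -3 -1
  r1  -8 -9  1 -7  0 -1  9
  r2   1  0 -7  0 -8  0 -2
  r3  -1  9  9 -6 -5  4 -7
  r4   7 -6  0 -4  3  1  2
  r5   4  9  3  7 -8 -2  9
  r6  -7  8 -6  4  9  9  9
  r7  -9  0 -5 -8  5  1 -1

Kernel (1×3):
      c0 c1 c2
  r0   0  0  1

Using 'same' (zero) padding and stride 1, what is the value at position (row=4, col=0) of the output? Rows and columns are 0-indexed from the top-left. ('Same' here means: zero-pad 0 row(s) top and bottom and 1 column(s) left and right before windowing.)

-6

The receptive field on the zero-padded input at this output position is [0 7 -6]. Elementwise product with the kernel and sum: -6·1.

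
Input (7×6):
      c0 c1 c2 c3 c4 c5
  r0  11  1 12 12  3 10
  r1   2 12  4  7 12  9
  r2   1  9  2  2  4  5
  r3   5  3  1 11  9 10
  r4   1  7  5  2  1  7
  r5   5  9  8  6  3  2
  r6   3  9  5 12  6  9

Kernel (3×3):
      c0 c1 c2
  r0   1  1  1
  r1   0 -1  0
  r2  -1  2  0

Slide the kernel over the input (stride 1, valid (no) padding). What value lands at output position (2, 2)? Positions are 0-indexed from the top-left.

The receptive field on the input at this output position is [2 2 4 / 1 11 9 / 5 2 1]. Elementwise product with the kernel and sum: 2·1 + 2·1 + 4·1 + 11·-1 + 5·-1 + 2·2.

-4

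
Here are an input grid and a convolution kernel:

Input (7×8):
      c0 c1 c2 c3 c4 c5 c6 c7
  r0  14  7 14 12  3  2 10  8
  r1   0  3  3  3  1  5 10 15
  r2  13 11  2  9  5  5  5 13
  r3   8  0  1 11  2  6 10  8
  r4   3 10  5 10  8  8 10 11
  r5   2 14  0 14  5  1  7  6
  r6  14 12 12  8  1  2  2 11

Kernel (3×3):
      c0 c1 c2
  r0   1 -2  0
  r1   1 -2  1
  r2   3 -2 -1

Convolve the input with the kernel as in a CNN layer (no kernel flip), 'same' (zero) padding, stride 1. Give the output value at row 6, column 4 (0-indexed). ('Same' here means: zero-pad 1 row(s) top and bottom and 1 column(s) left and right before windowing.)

The receptive field on the zero-padded input at this output position is [14 5 1 / 8 1 2 / 0 0 0]. Elementwise product with the kernel and sum: 14·1 + 5·-2 + 8·1 + 1·-2 + 2·1 + 0·3 + 0·-2 + 0·-1.

12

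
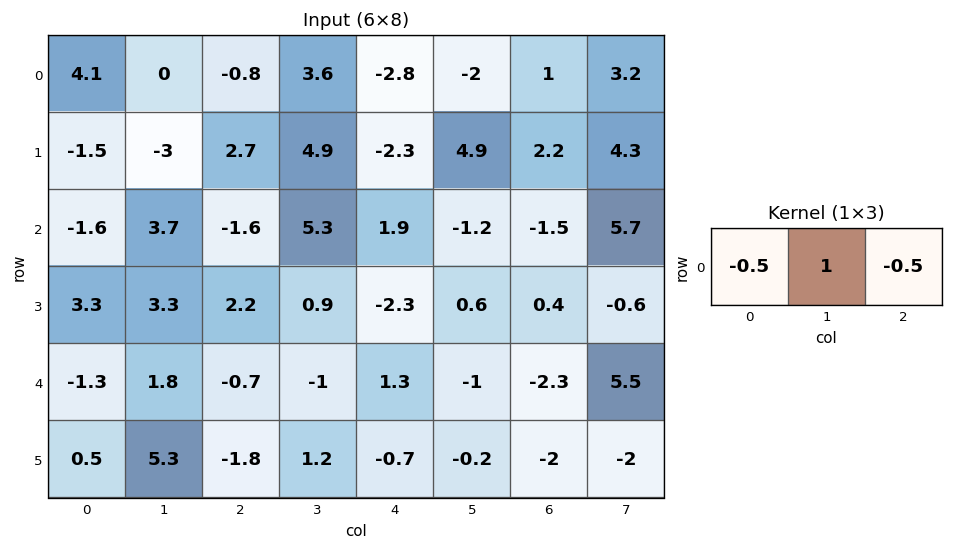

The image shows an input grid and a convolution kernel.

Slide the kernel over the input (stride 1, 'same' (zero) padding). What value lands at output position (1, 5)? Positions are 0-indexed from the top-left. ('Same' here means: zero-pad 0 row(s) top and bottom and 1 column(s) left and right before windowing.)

The receptive field on the zero-padded input at this output position is [-2.3 4.9 2.2]. Elementwise product with the kernel and sum: -2.3·-0.5 + 4.9·1 + 2.2·-0.5.

4.95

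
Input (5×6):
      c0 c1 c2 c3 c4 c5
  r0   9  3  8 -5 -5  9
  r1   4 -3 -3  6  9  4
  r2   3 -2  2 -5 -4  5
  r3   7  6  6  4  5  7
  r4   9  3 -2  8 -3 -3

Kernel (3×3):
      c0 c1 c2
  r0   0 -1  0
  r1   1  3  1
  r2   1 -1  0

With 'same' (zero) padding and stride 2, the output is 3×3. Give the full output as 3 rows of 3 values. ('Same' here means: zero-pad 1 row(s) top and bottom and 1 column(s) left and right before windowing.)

26 22 -14
-4 2 -22
23 -1 -9

Output[0,0]: The receptive field on the zero-padded input at this output position is [0 0 0 / 0 9 3 / 0 4 -3]. Elementwise product with the kernel and sum: 0·-1 + 0·1 + 9·3 + 3·1 + 0·1 + 4·-1.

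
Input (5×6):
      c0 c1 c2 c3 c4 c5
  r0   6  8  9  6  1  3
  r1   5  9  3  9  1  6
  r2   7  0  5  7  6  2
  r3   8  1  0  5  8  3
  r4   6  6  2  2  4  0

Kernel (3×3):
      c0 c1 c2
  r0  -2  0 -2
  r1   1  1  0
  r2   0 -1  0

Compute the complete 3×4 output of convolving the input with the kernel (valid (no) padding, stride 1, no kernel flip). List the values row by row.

-16 -21 -15 -14
-10 -31 -1 -25
-21 -15 -19 -9

Output[0,0]: The receptive field on the input at this output position is [6 8 9 / 5 9 3 / 7 0 5]. Elementwise product with the kernel and sum: 6·-2 + 9·-2 + 5·1 + 9·1 + 0·-1.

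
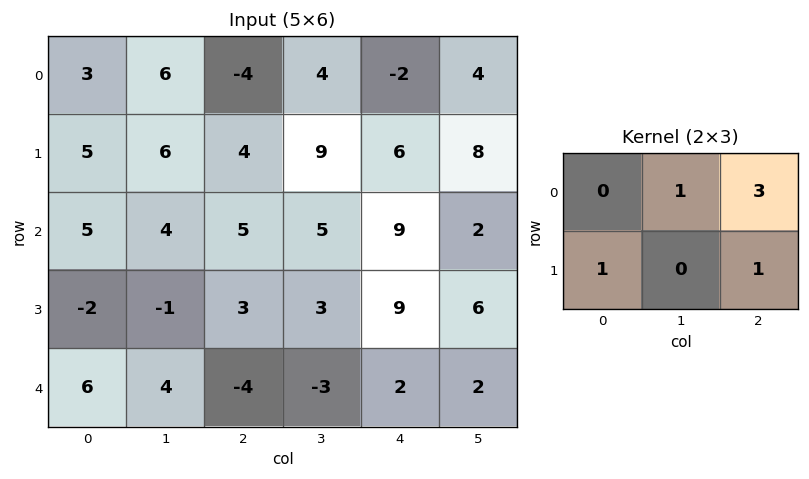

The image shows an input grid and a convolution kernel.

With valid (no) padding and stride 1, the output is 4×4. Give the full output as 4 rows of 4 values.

3 23 8 27
28 40 41 37
20 22 44 24
10 13 28 26

Output[0,0]: The receptive field on the input at this output position is [3 6 -4 / 5 6 4]. Elementwise product with the kernel and sum: 6·1 + -4·3 + 5·1 + 4·1.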